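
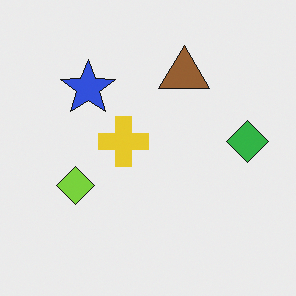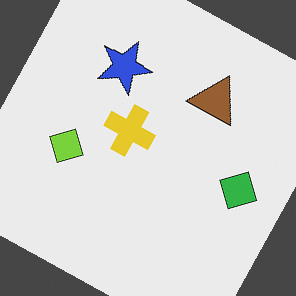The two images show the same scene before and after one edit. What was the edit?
It was rotated clockwise by a moderate amount.

Every shape is tilted by the same angle and the image corners show triangular fill wedges — a whole-image rotation by a non-right angle.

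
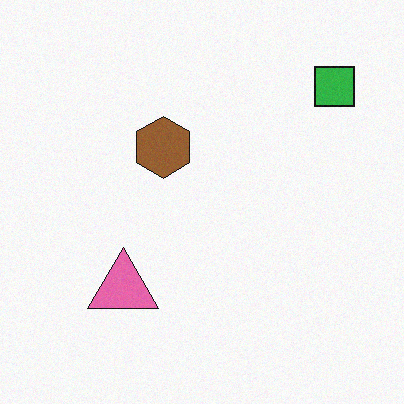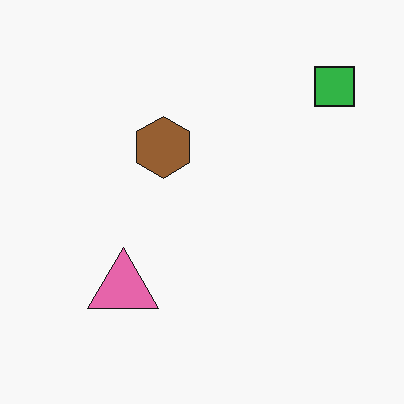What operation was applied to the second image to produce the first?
It was degraded with light additive noise.

Random speckle covers the whole image, including the flat background.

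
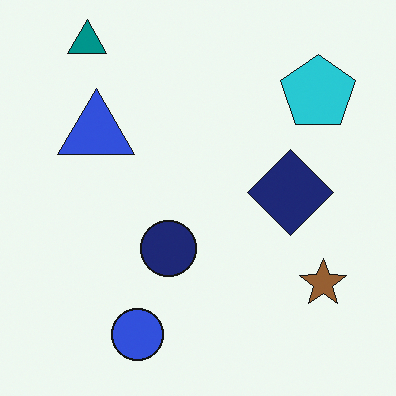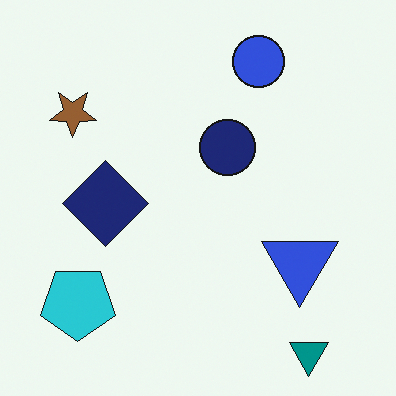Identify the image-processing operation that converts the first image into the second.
The second image is the first rotated 180°.

The teal triangle sits in the top-left of the first image and the bottom-right of the second — consistent with a whole-image 180° rotation.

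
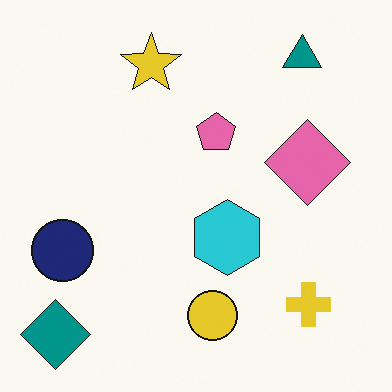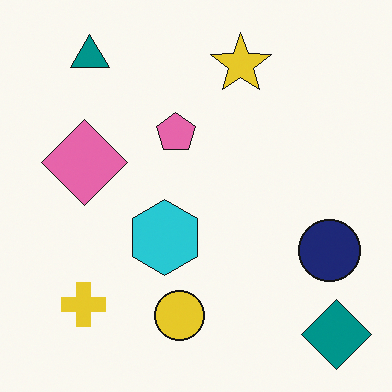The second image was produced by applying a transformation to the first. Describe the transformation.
Flipped horizontally (left ↔ right).

The teal diamond is in the bottom-left of the first image and the bottom-right of the second — shapes on opposite sides of the vertical midline have swapped in a mirror flip.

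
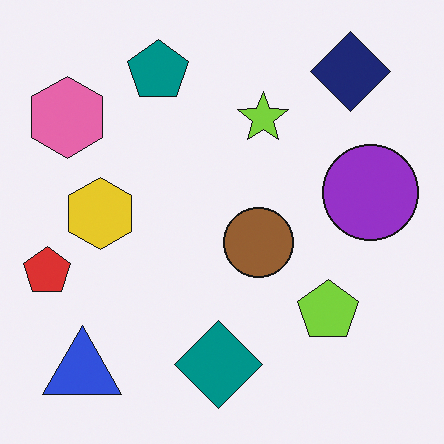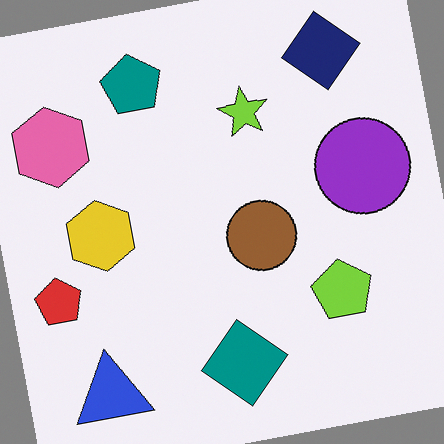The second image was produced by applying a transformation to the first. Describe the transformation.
The transformation is: rotated counter-clockwise by a small amount.

Every shape is tilted by the same angle and the image corners show triangular fill wedges — a whole-image rotation by a non-right angle.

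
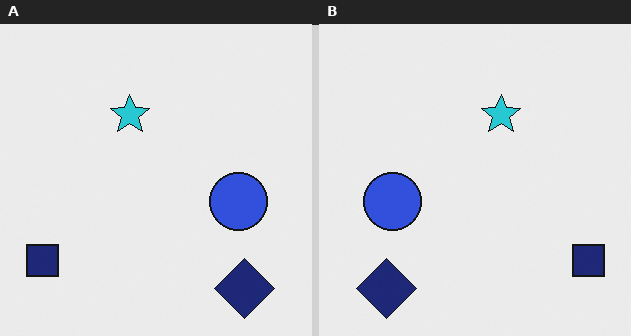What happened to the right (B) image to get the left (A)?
It was flipped horizontally (left ↔ right).

The navy square is in the bottom-right of the right (B) image and the bottom-left of the left (A) — shapes on opposite sides of the vertical midline have swapped in a mirror flip.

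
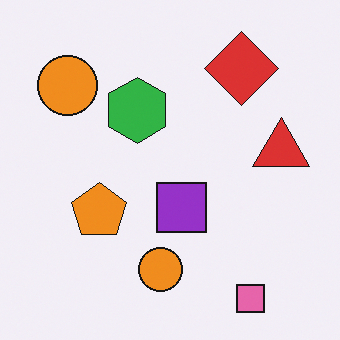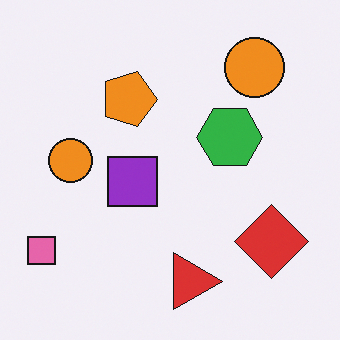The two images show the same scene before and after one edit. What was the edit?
The second image is the first rotated 90° clockwise.

The pink square sits in the bottom-right of the first image and the bottom-left of the second — consistent with a whole-image 90° clockwise rotation.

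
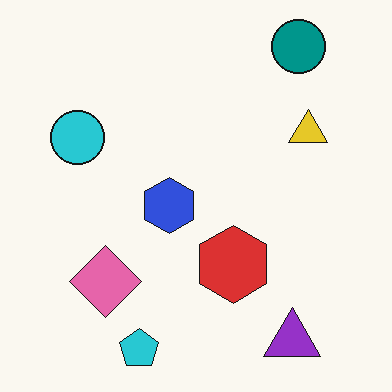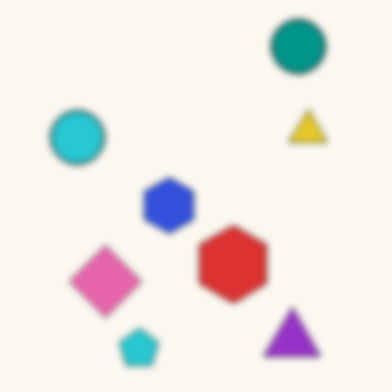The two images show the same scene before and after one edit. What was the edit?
Noticeably gaussian-blurred.

Shape edges and outlines are uniformly softened across the whole image.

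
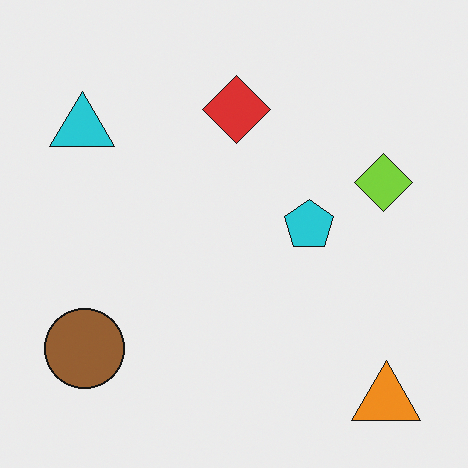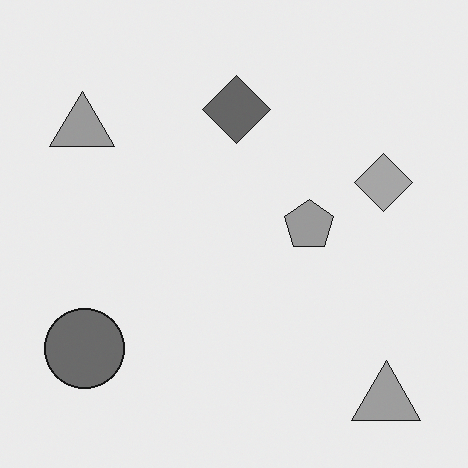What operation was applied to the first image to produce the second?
The second image is the first converted to grayscale.

All color is removed — every shape is now a shade of grey.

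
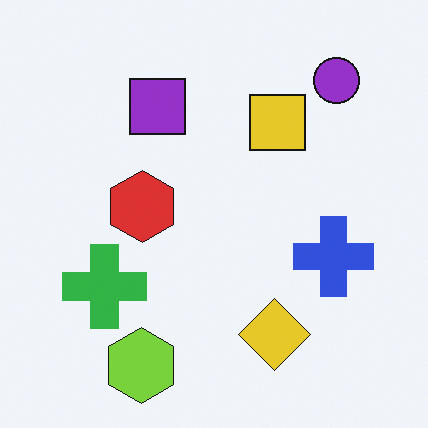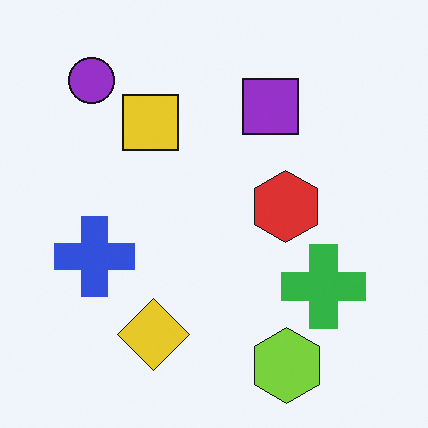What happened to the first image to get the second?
The second image is the first flipped horizontally (left ↔ right).

The purple circle is in the top-right of the first image and the top-left of the second — shapes on opposite sides of the vertical midline have swapped in a mirror flip.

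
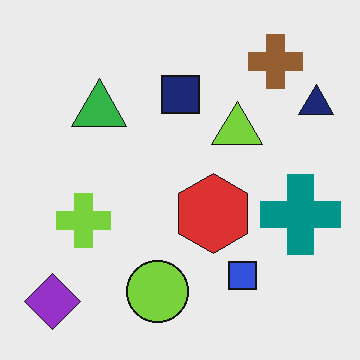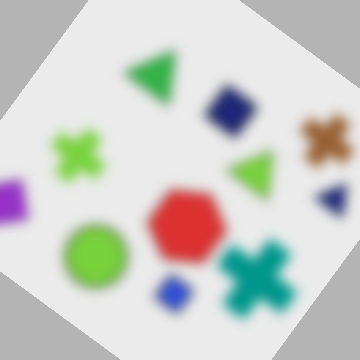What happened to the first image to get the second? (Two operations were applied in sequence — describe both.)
Strongly gaussian-blurred, then rotated clockwise by a large amount — several tens of degrees.

Shape edges and outlines are uniformly softened across the whole image. Every shape is tilted by the same angle and the image corners show triangular fill wedges — a whole-image rotation by a non-right angle.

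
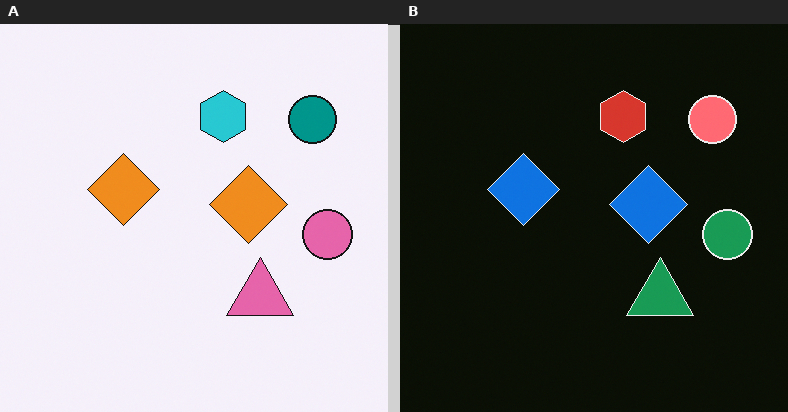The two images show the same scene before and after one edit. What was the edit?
The right (B) image is the left (A) color-inverted (negative).

The light background has become dark and every shape's color is its complement — a photographic negative.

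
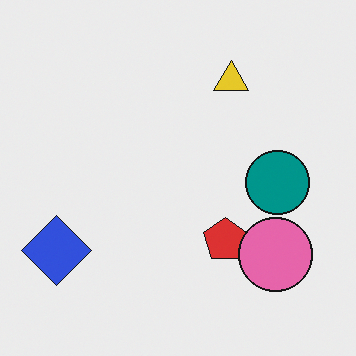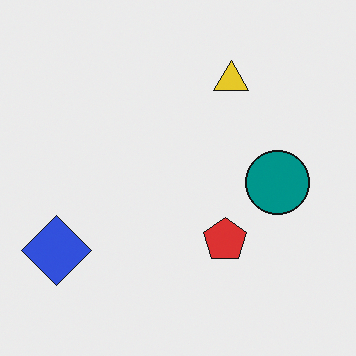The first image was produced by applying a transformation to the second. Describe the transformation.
The image was overlaid with an additional pink circle.

A pink circle appears in the first image that is absent from the second.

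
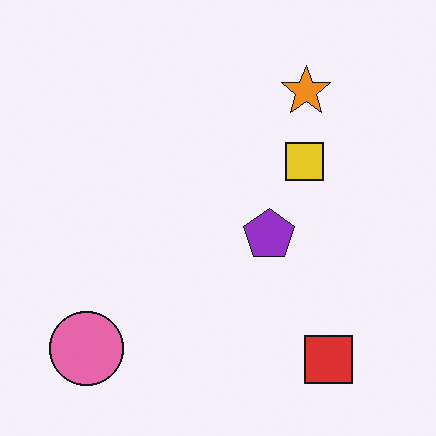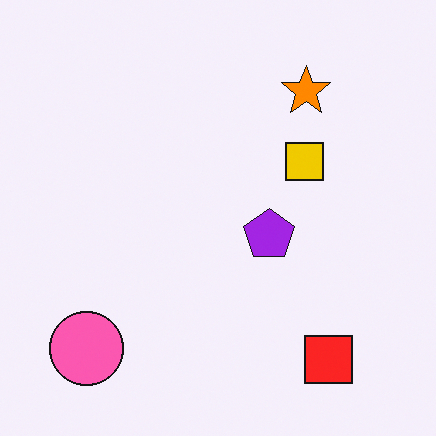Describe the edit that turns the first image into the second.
The image was slightly oversaturated.

All colors are more vivid — a global saturation change.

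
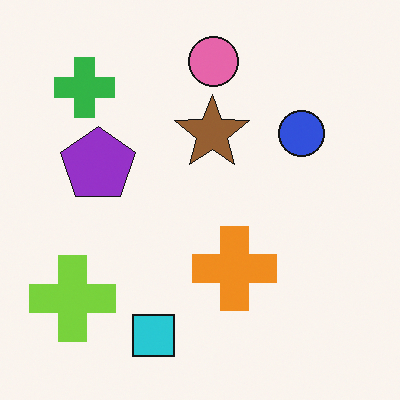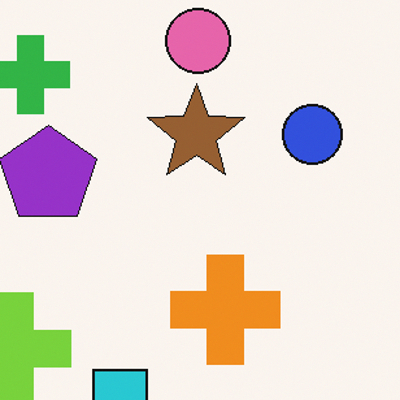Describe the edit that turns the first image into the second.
The image was cropped slightly and scaled back up.

The visible shapes are larger and the field of view is narrower; shapes near the original edges may be partly or wholly outside the frame — a crop-and-rescale.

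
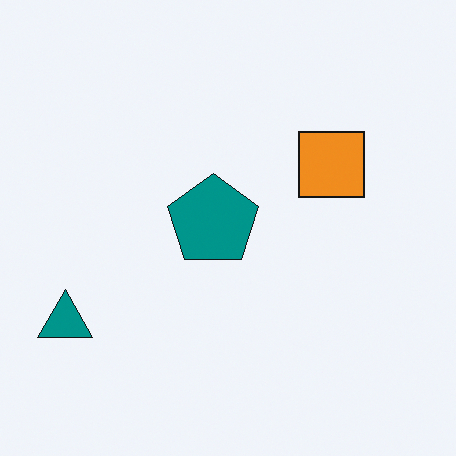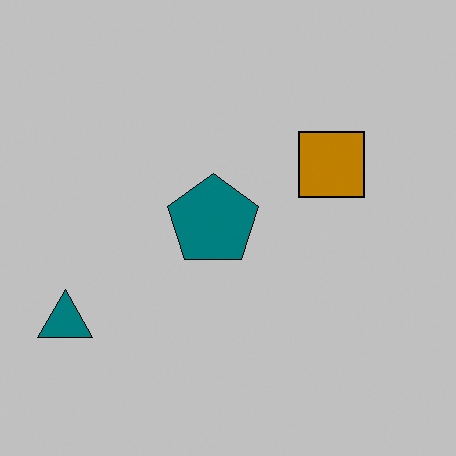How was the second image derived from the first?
The image was heavily posterized to just a handful of flat colors.

Each flat color has snapped to a coarser quantized level — most visibly, the near-white background has dropped to a flat grey.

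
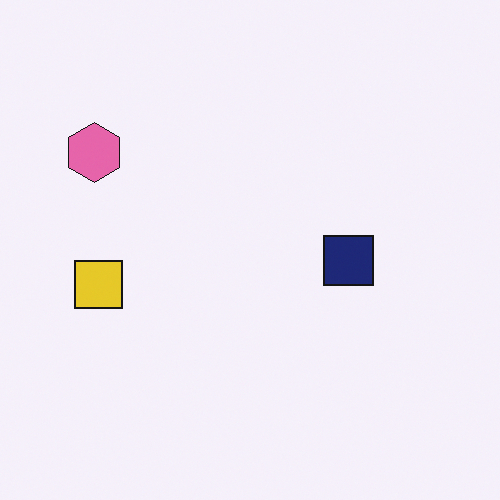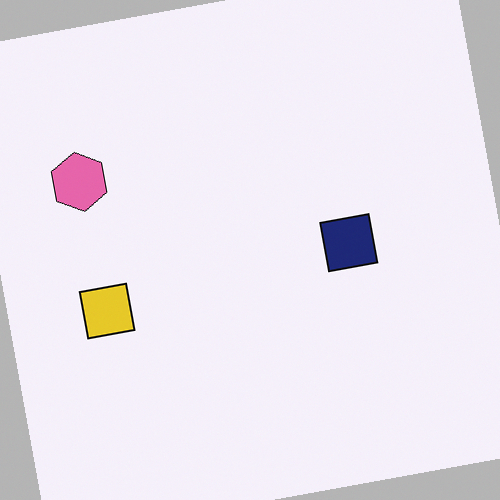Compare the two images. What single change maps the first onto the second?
It was rotated counter-clockwise by a slight angle.

Every shape is tilted by the same angle and the image corners show triangular fill wedges — a whole-image rotation by a non-right angle.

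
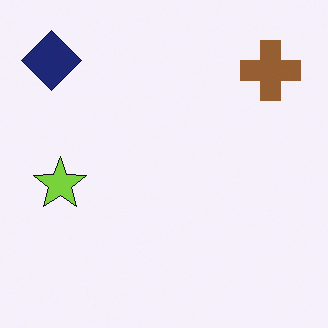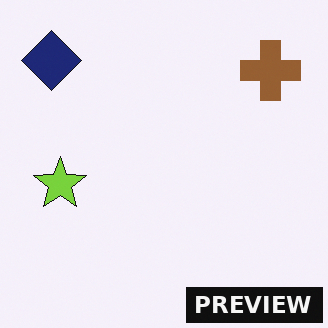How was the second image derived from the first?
The second image is the first watermarked with the text "PREVIEW" in the lower-right corner.

A dark label reading "PREVIEW" appears in the lower-right corner.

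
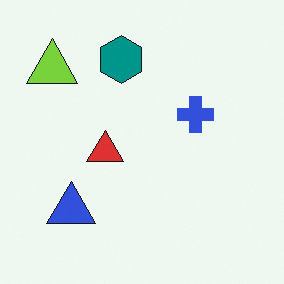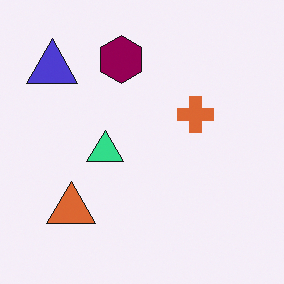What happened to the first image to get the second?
This is the original image hue-shifted noticeably.

Every shape's color has rotated by the same amount around the hue wheel — a uniform hue shift.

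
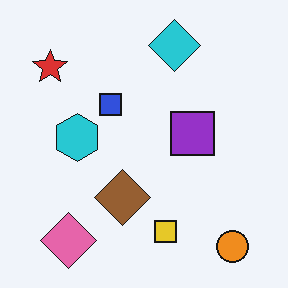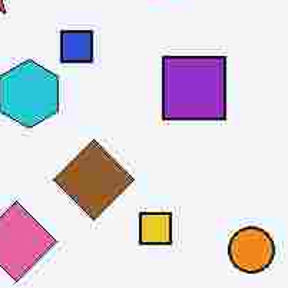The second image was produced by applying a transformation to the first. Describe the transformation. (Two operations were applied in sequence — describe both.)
Heavily JPEG-compressed with obvious blocking artifacts, then cropped slightly and scaled back up.

Blocky 8×8 compression artifacts appear around shape edges and the flat background shows ringing — characteristic JPEG degradation. The visible shapes are larger and the field of view is narrower; shapes near the original edges may be partly or wholly outside the frame — a crop-and-rescale.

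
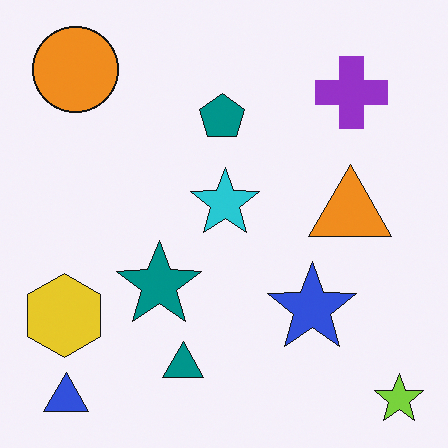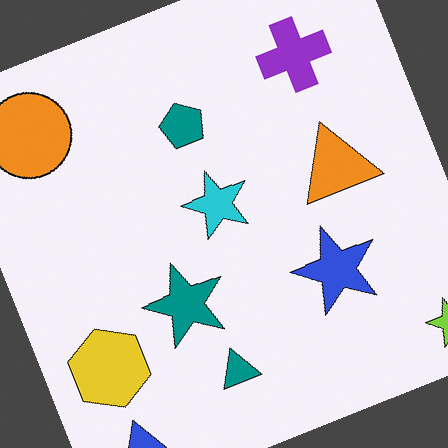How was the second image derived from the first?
The second image is the first rotated counter-clockwise by a clearly visible amount.

Every shape is tilted by the same angle and the image corners show triangular fill wedges — a whole-image rotation by a non-right angle.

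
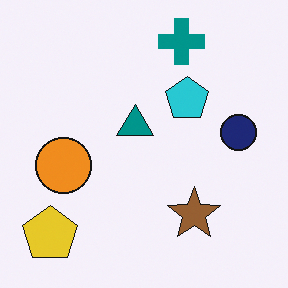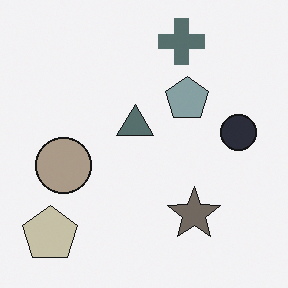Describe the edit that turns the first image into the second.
The second image is the first heavily desaturated.

All colors are more muted and greyish — a global saturation change.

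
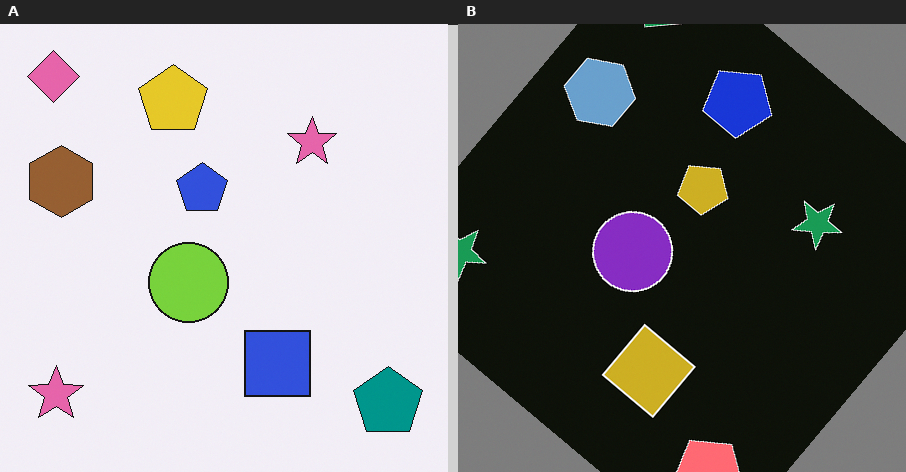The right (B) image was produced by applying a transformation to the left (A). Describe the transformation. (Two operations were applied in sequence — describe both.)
Rotated clockwise by a large amount — several tens of degrees, then color-inverted (negative).

Every shape is tilted by the same angle and the image corners show triangular fill wedges — a whole-image rotation by a non-right angle. The light background has become dark and every shape's color is its complement — a photographic negative.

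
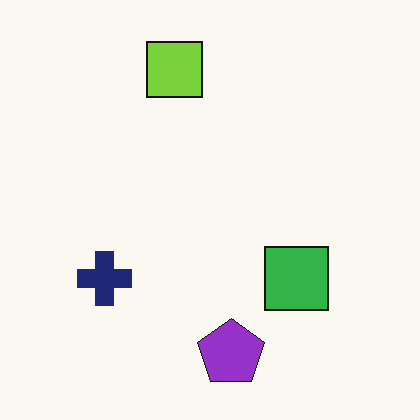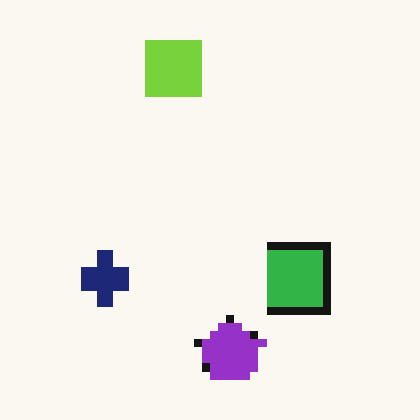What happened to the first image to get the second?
Moderately pixelated.

Shapes are reduced to large square blocks; fine edges and outlines are lost — a downscale-then-upscale (mosaic) effect.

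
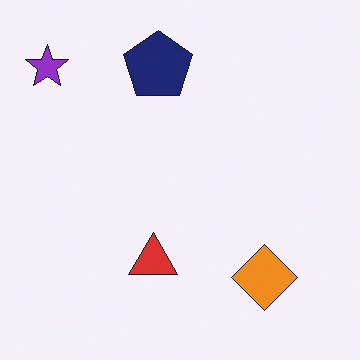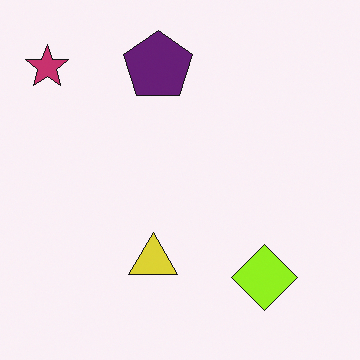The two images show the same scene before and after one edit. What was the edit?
The image was hue-shifted slightly.

Every shape's color has rotated by the same amount around the hue wheel — a uniform hue shift.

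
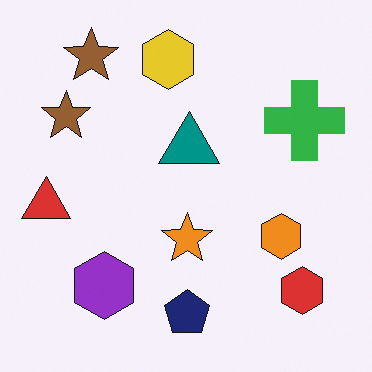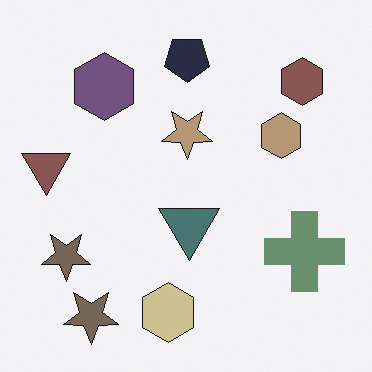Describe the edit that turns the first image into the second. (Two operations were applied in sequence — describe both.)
This is the original image flipped vertically (top ↔ bottom), then made much more muted (saturation change).

The navy pentagon is in the bottom of the first image and the top of the second — shapes on opposite sides of the horizontal midline have swapped in a mirror flip. All colors are more muted and greyish — a global saturation change.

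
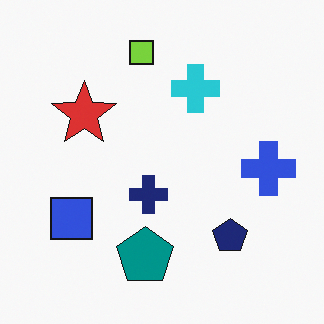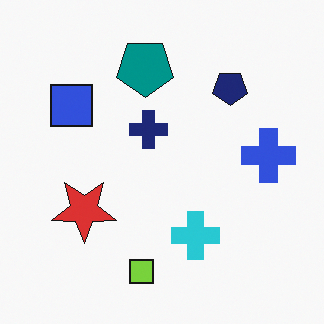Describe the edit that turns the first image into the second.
It was flipped vertically (top ↔ bottom).

The lime square is in the top of the first image and the bottom of the second — shapes on opposite sides of the horizontal midline have swapped in a mirror flip.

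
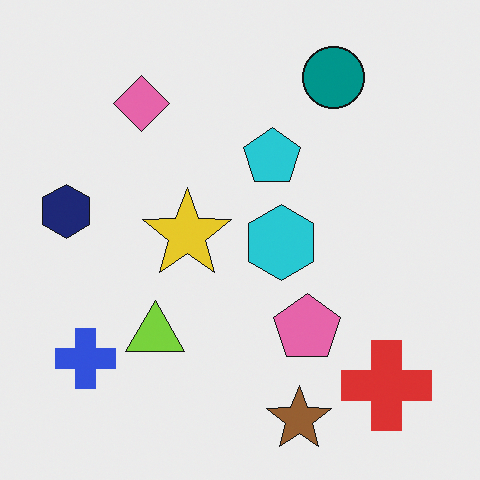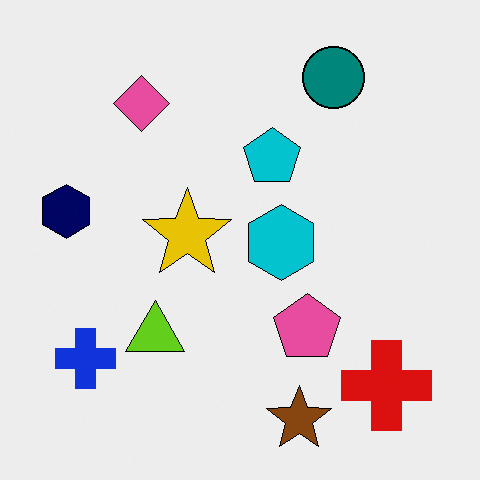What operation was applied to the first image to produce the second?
Given slightly increased contrast.

Tones are pushed away from mid-grey across the whole image — a global contrast change.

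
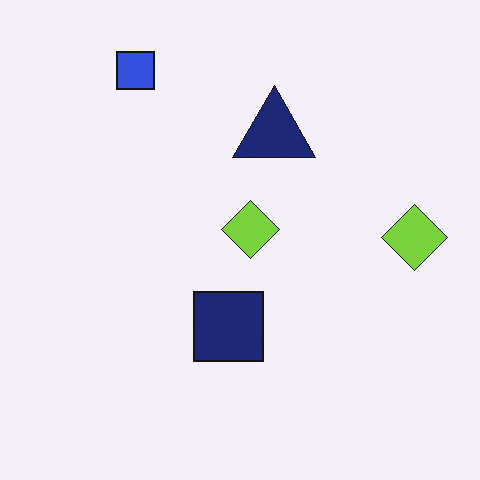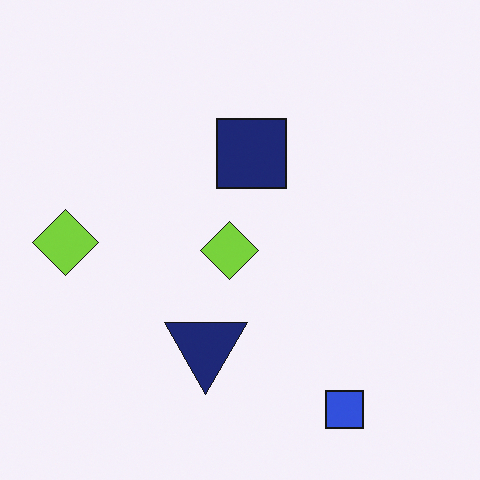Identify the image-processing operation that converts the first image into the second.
The image was rotated 180°.

The blue square sits in the top-left of the first image and the bottom-right of the second — consistent with a whole-image 180° rotation.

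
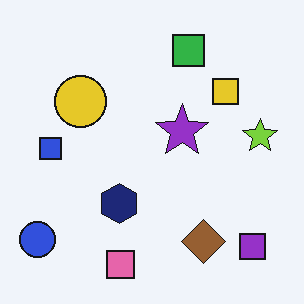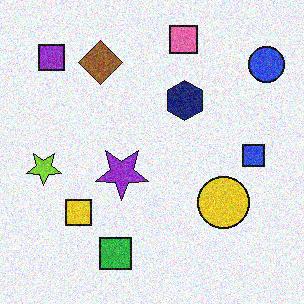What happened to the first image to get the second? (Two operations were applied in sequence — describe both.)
The second image is the first rotated 180°, then degraded with moderate additive noise.

The blue circle sits in the bottom-left of the first image and the top-right of the second — consistent with a whole-image 180° rotation. Random speckle covers the whole image, including the flat background.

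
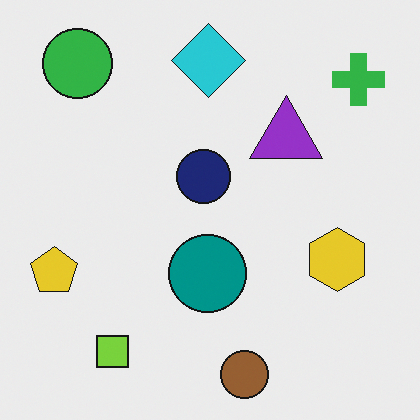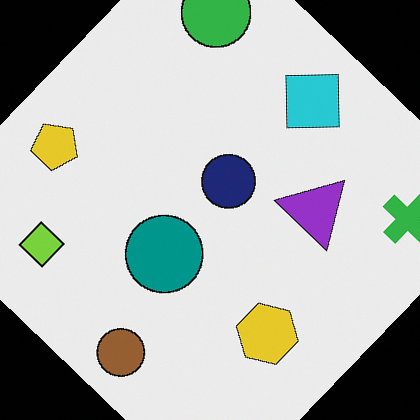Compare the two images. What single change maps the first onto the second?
It was rotated clockwise by a large amount — several tens of degrees.

Every shape is tilted by the same angle and the image corners show triangular fill wedges — a whole-image rotation by a non-right angle.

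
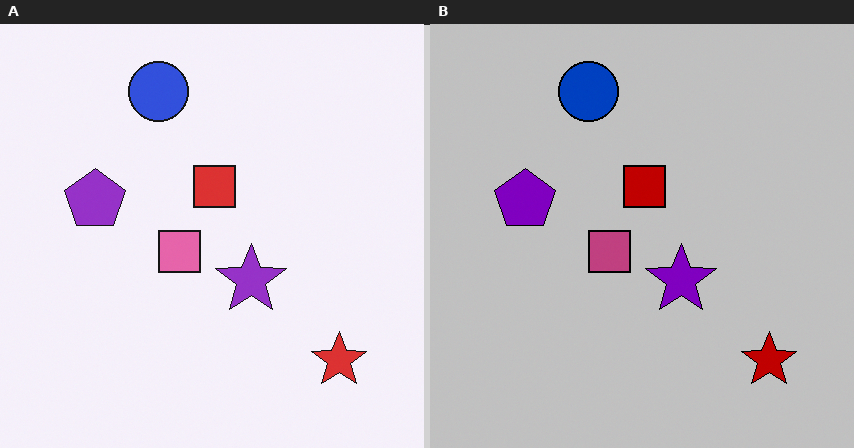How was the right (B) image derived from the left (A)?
The image was aggressively posterized.

Each flat color has snapped to a coarser quantized level — most visibly, the near-white background has dropped to a flat grey.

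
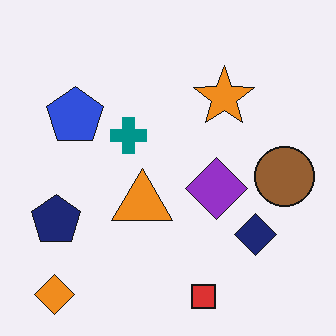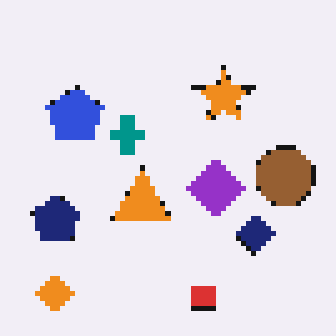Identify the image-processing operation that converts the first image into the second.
It was lightly pixelated (a mild mosaic effect).

Shapes are reduced to large square blocks; fine edges and outlines are lost — a downscale-then-upscale (mosaic) effect.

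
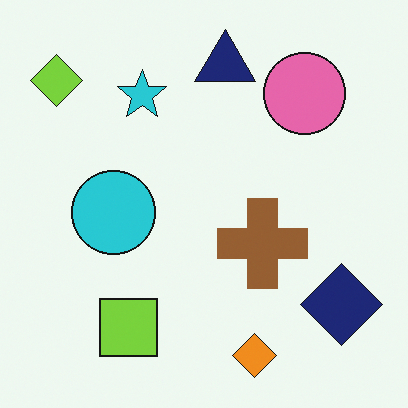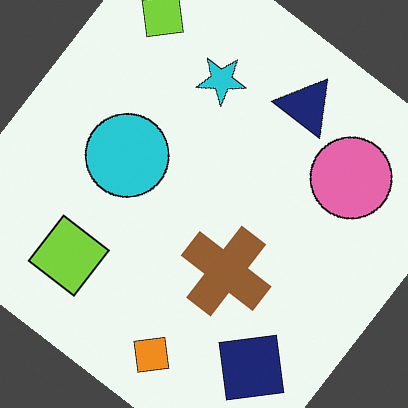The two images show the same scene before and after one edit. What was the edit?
This is the original image rotated clockwise by a large amount — several tens of degrees.

Every shape is tilted by the same angle and the image corners show triangular fill wedges — a whole-image rotation by a non-right angle.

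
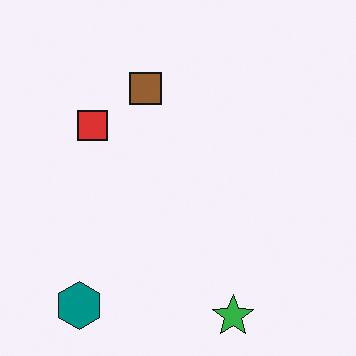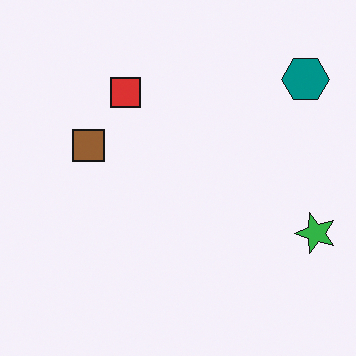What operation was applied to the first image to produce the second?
It was transposed (reflected across the top-left ↔ bottom-right diagonal).

Shapes have swapped their row and column positions — what was in the top-right is now in the bottom-left — a diagonal reflection.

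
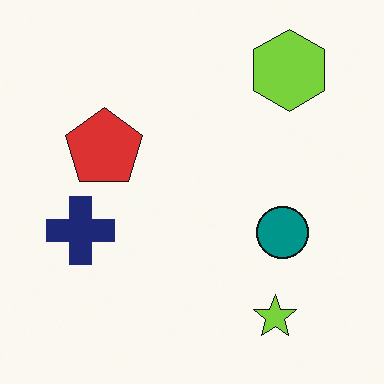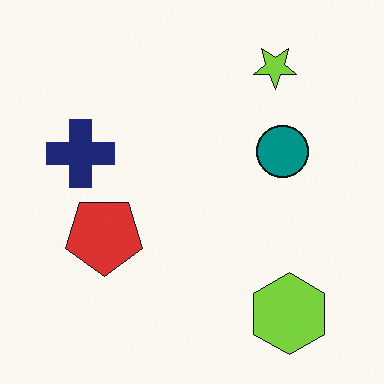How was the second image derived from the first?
Flipped vertically (top ↔ bottom).

The lime star is in the bottom-right of the first image and the top-right of the second — shapes on opposite sides of the horizontal midline have swapped in a mirror flip.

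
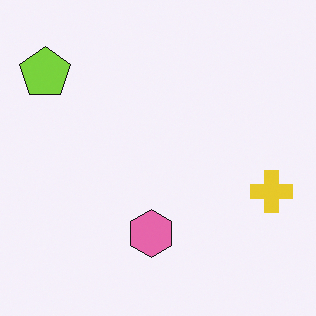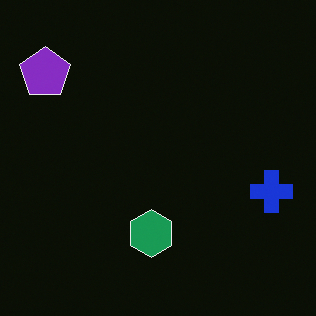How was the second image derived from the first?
The transformation is: color-inverted (negative).

The light background has become dark and every shape's color is its complement — a photographic negative.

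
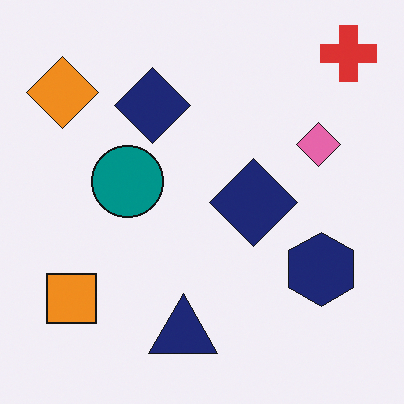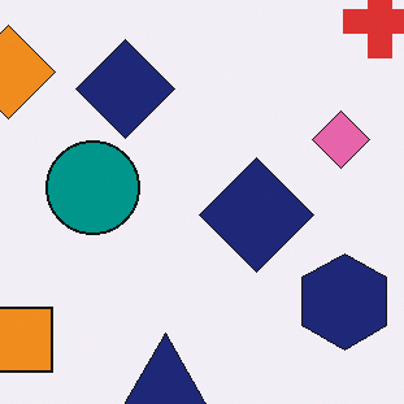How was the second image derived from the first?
Cropped to a modestly smaller region and rescaled.

The visible shapes are larger and the field of view is narrower; shapes near the original edges may be partly or wholly outside the frame — a crop-and-rescale.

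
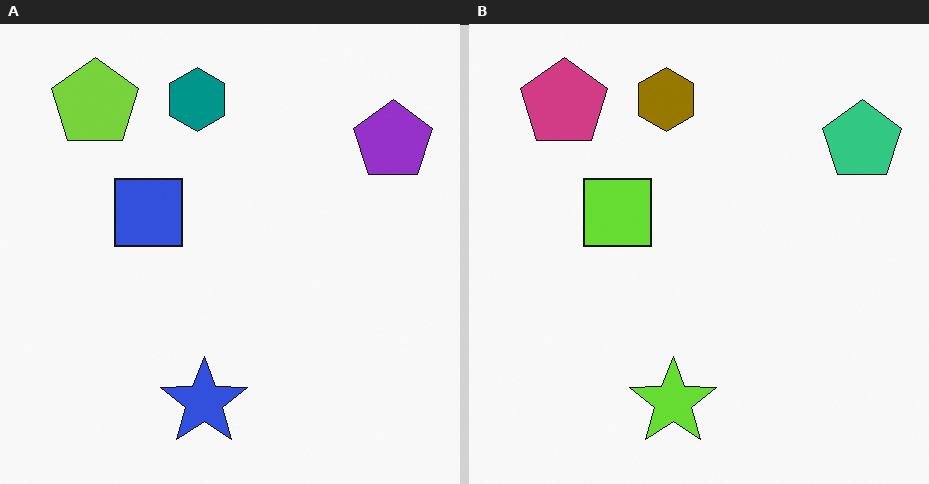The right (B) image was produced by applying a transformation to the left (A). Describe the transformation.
It was hue-shifted by a large amount.

Every shape's color has rotated by the same amount around the hue wheel — a uniform hue shift.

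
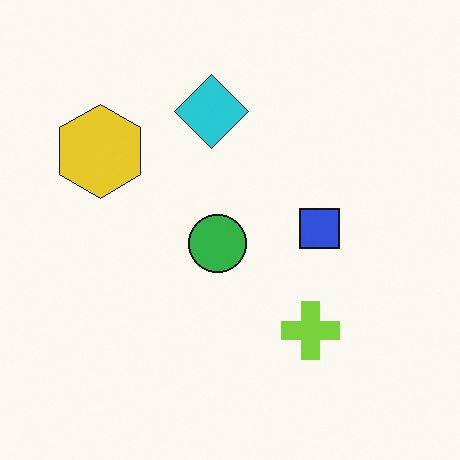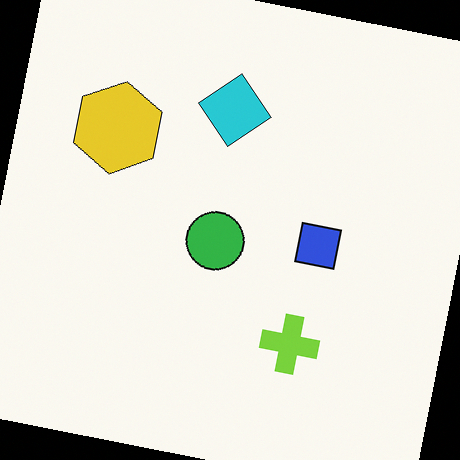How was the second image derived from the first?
The transformation is: rotated clockwise by a slight angle.

Every shape is tilted by the same angle and the image corners show triangular fill wedges — a whole-image rotation by a non-right angle.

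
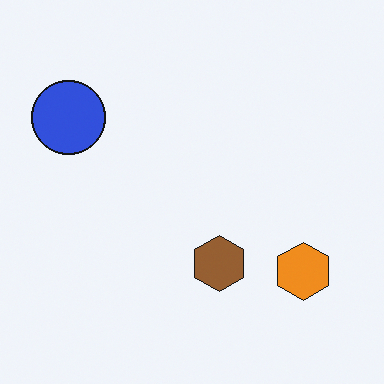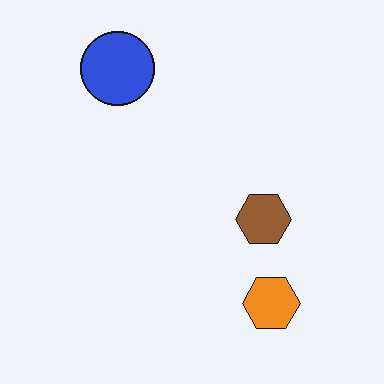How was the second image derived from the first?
This is the original image transposed (reflected across the top-left ↔ bottom-right diagonal).

Shapes have swapped their row and column positions — what was in the top-right is now in the bottom-left — a diagonal reflection.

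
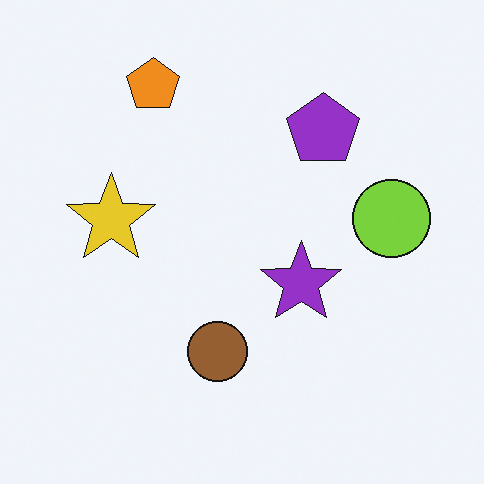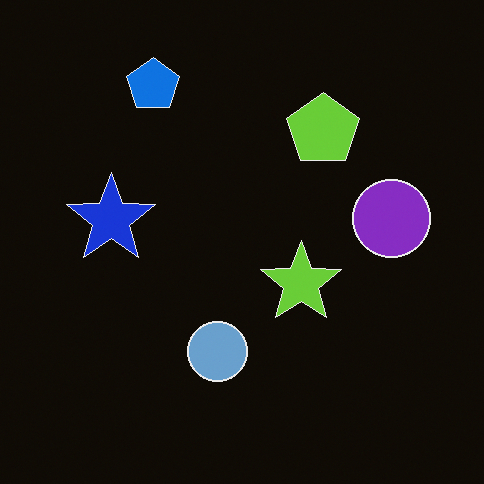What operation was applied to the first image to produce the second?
It was color-inverted (negative).

The light background has become dark and every shape's color is its complement — a photographic negative.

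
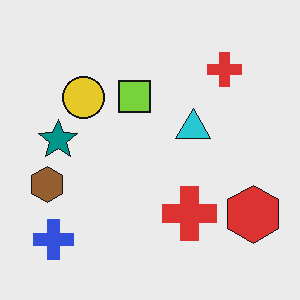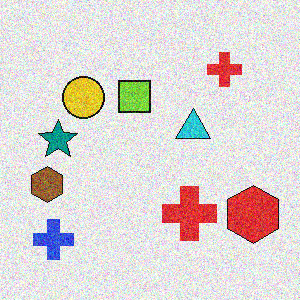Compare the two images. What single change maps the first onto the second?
The transformation is: degraded with visible gaussian noise.

Random speckle covers the whole image, including the flat background.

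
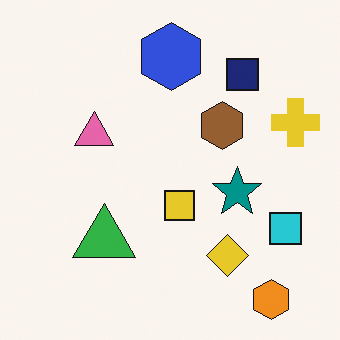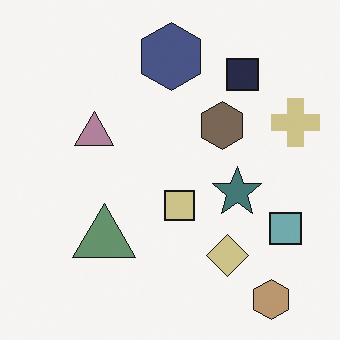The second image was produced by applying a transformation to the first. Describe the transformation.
The image was made much more muted (saturation change).

All colors are more muted and greyish — a global saturation change.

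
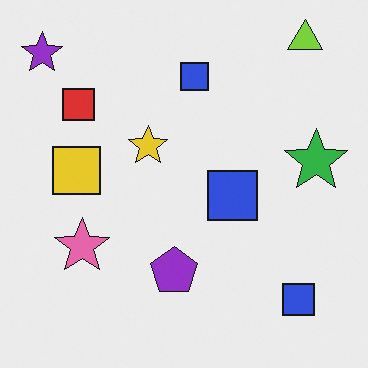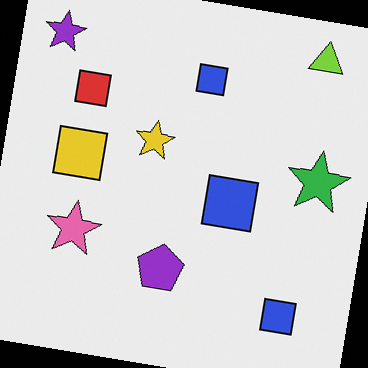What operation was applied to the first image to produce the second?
This is the original image rotated clockwise by a slight angle.

Every shape is tilted by the same angle and the image corners show triangular fill wedges — a whole-image rotation by a non-right angle.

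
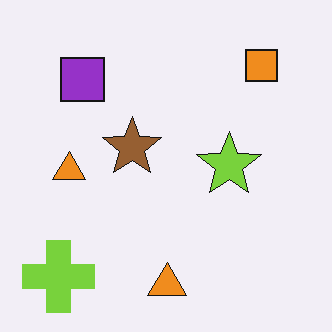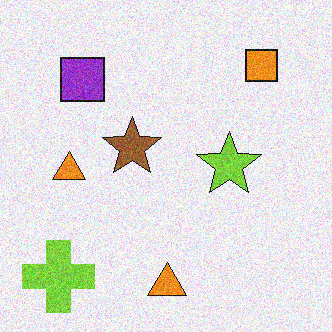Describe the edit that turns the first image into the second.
The second image is the first degraded with moderate additive noise.

Random speckle covers the whole image, including the flat background.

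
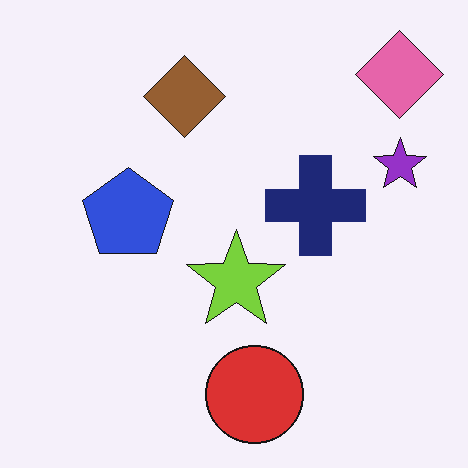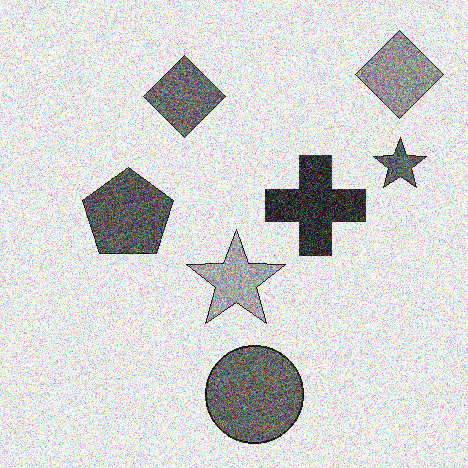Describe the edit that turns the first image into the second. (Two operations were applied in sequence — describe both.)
The second image is the first converted to grayscale, then degraded with a thick layer of grain.

All color is removed — every shape is now a shade of grey. Random speckle covers the whole image, including the flat background.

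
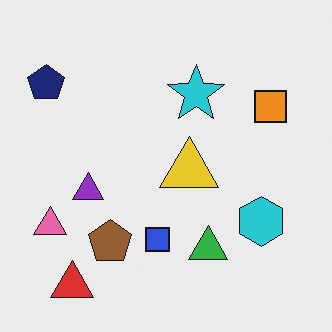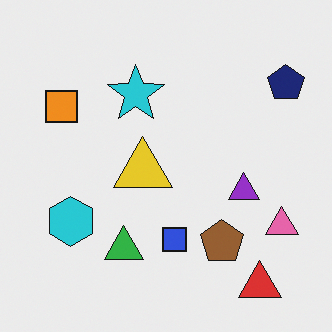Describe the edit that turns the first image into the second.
This is the original image flipped horizontally (left ↔ right).

The navy pentagon is in the top-left of the first image and the top-right of the second — shapes on opposite sides of the vertical midline have swapped in a mirror flip.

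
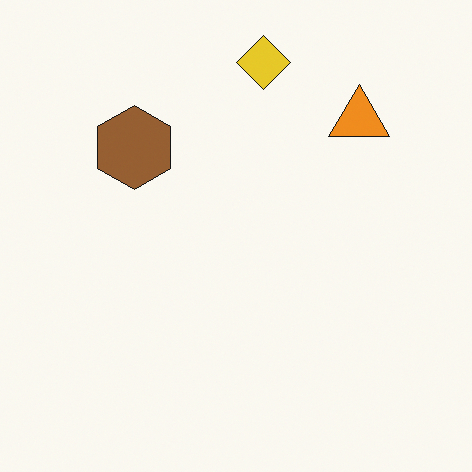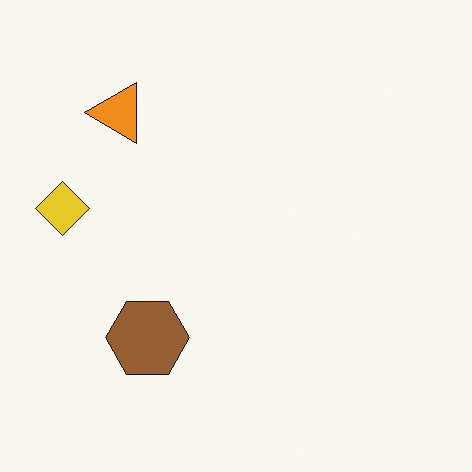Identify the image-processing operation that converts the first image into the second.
It was rotated 90° counter-clockwise.

The yellow diamond sits in the top of the first image and the left of the second — consistent with a whole-image 90° counter-clockwise rotation.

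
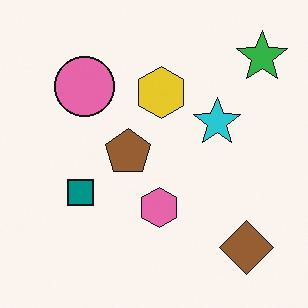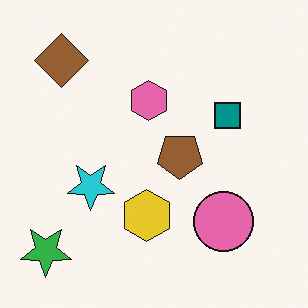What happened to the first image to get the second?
It was rotated 180°.

The green star sits in the top-right of the first image and the bottom-left of the second — consistent with a whole-image 180° rotation.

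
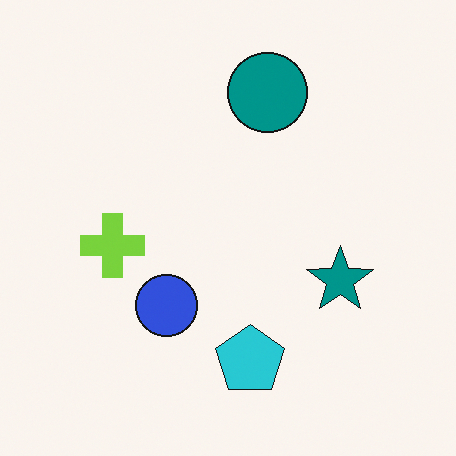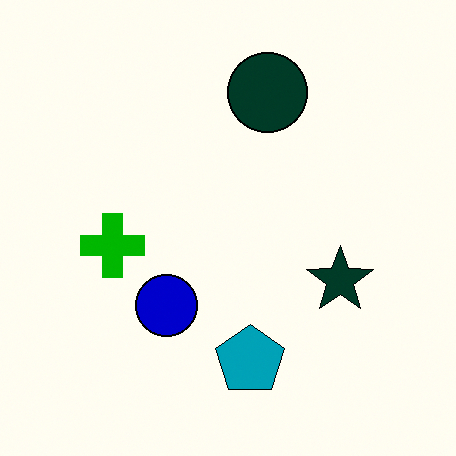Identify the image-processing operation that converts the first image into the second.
The second image is the first given much higher contrast.

Tones are pushed away from mid-grey across the whole image — a global contrast change.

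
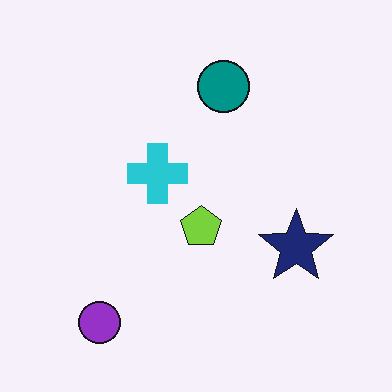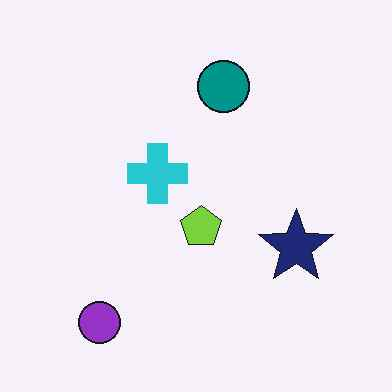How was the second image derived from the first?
The image was given moderate JPEG compression.

Blocky 8×8 compression artifacts appear around shape edges and the flat background shows ringing — characteristic JPEG degradation.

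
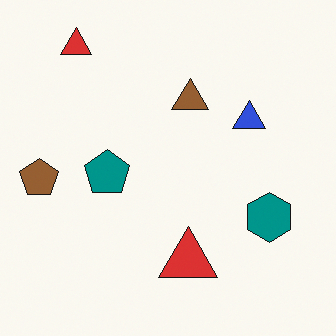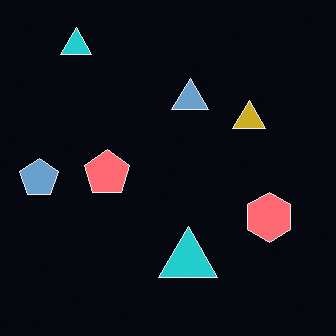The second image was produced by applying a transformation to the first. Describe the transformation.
The second image is the first color-inverted (negative).

The light background has become dark and every shape's color is its complement — a photographic negative.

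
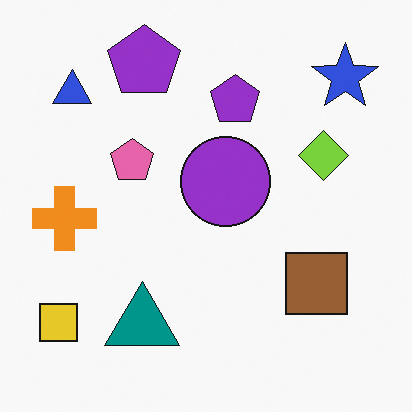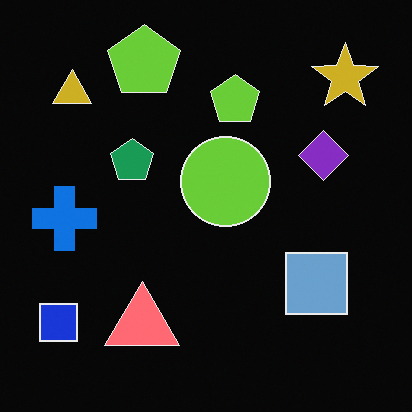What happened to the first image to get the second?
The transformation is: color-inverted (negative).

The light background has become dark and every shape's color is its complement — a photographic negative.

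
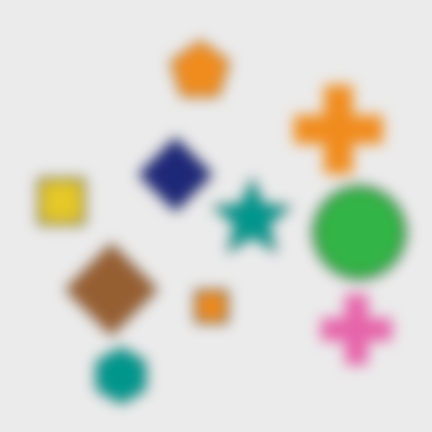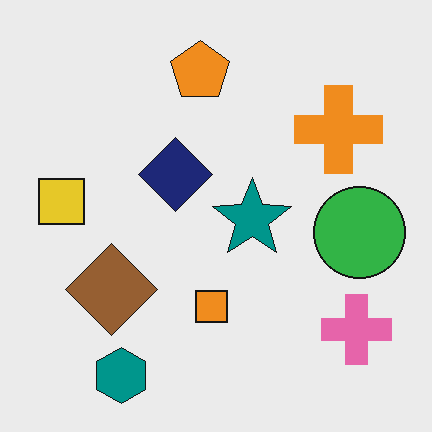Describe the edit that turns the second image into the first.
The transformation is: heavily blurred.

Shape edges and outlines are uniformly softened across the whole image.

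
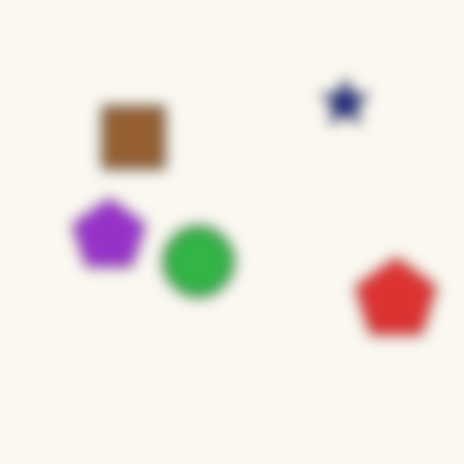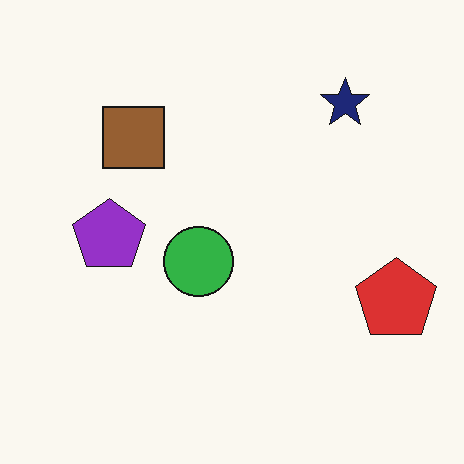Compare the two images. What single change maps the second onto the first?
This is the original image heavily blurred.

Shape edges and outlines are uniformly softened across the whole image.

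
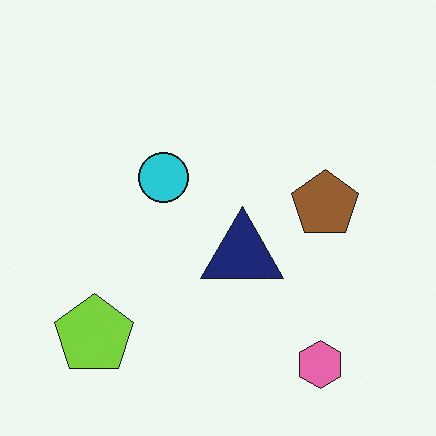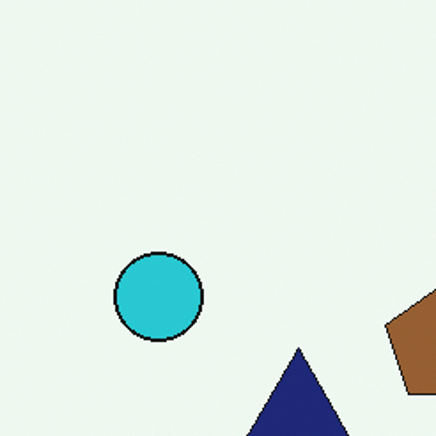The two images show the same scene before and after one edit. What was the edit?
It was cropped to a noticeably smaller region and rescaled.

The visible shapes are larger and the field of view is narrower; shapes near the original edges may be partly or wholly outside the frame — a crop-and-rescale.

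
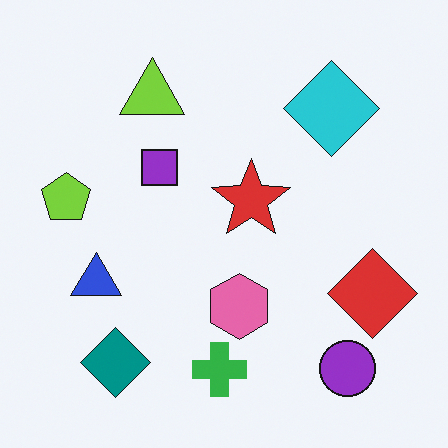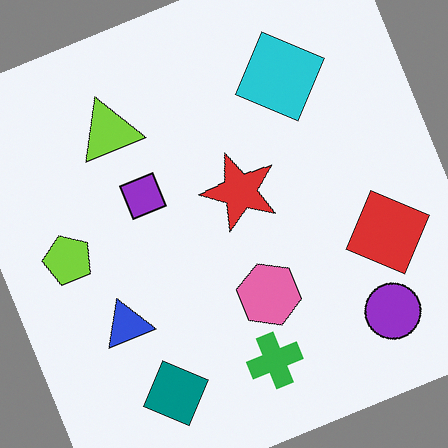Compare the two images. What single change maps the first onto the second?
The transformation is: rotated counter-clockwise by a moderate amount.

Every shape is tilted by the same angle and the image corners show triangular fill wedges — a whole-image rotation by a non-right angle.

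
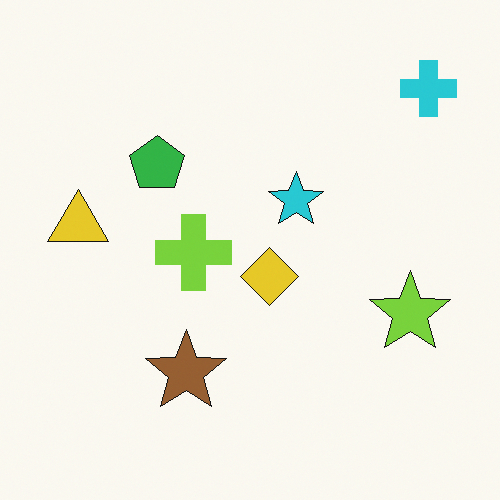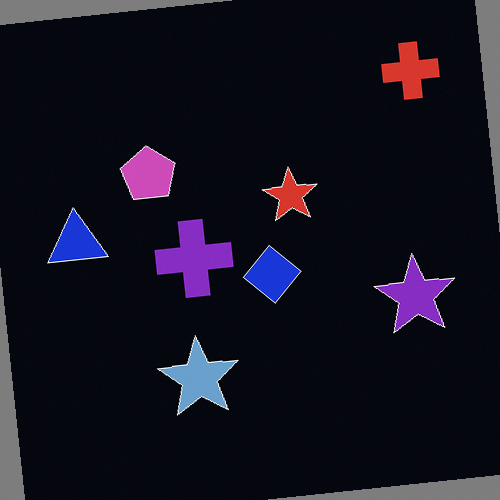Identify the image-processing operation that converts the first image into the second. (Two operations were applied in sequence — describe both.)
The image was rotated counter-clockwise by a slight angle, then color-inverted (negative).

Every shape is tilted by the same angle and the image corners show triangular fill wedges — a whole-image rotation by a non-right angle. The light background has become dark and every shape's color is its complement — a photographic negative.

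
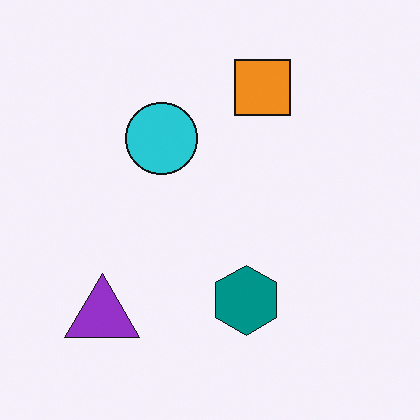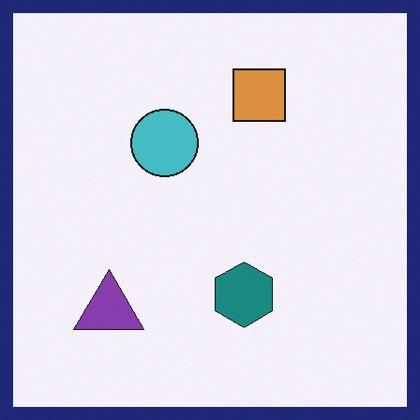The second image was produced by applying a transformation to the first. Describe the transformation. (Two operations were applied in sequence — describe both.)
The second image is the first slightly desaturated, then framed with a navy border.

All colors are more muted and greyish — a global saturation change. A solid navy frame runs around the edge of the second image, with the content slightly shrunk inside it.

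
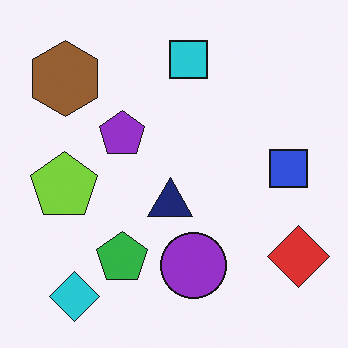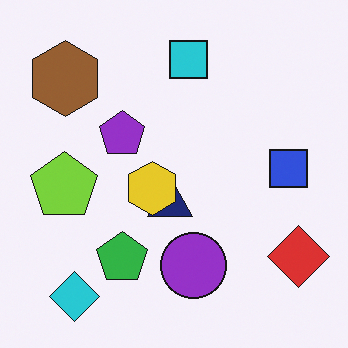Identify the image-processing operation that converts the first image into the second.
It was overlaid with an additional yellow hexagon.

A yellow hexagon appears in the second image that is absent from the first.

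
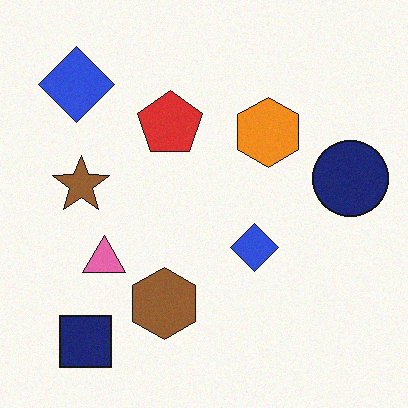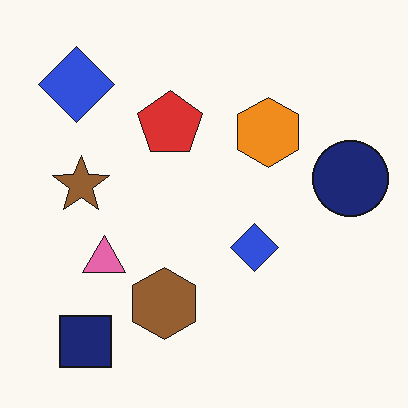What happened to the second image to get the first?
Degraded with a light layer of grain.

Random speckle covers the whole image, including the flat background.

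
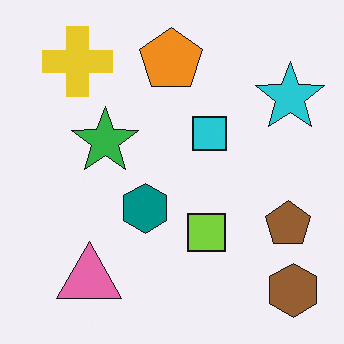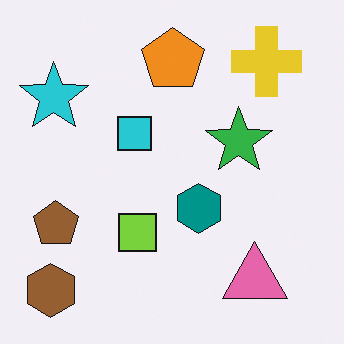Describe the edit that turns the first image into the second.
It was flipped horizontally (left ↔ right).

The brown hexagon is in the bottom-right of the first image and the bottom-left of the second — shapes on opposite sides of the vertical midline have swapped in a mirror flip.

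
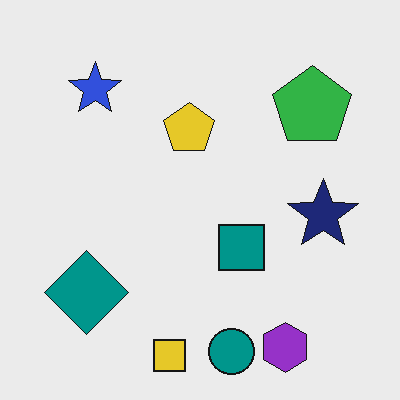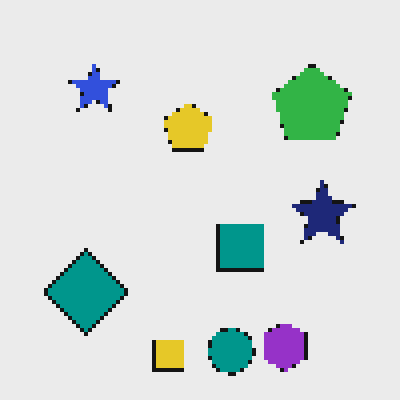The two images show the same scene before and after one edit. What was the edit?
The second image is the first lightly pixelated (a mild mosaic effect).

Shapes are reduced to large square blocks; fine edges and outlines are lost — a downscale-then-upscale (mosaic) effect.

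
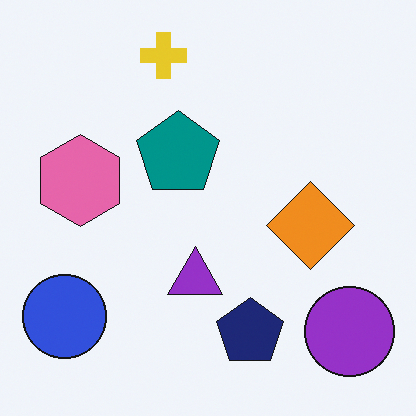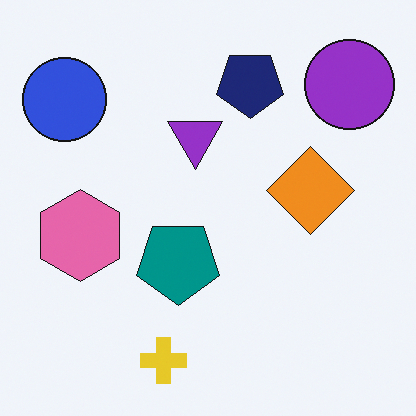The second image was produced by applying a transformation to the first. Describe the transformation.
The image was flipped vertically (top ↔ bottom).

The yellow cross is in the top of the first image and the bottom of the second — shapes on opposite sides of the horizontal midline have swapped in a mirror flip.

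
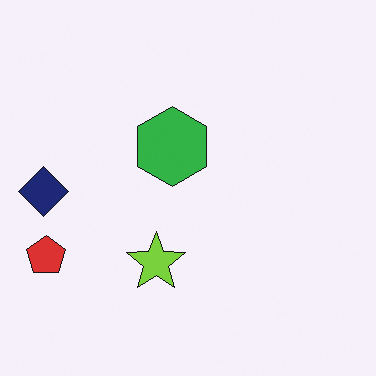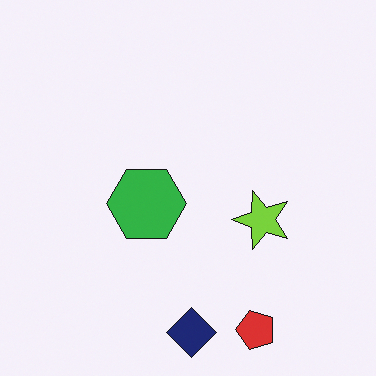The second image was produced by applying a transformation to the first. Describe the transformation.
This is the original image rotated 90° counter-clockwise.

The red pentagon sits in the bottom-left of the first image and the bottom-right of the second — consistent with a whole-image 90° counter-clockwise rotation.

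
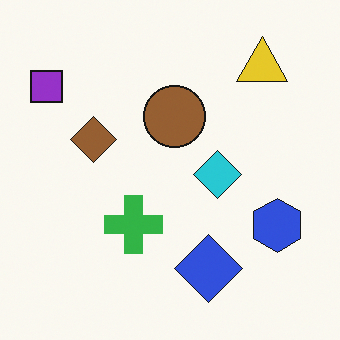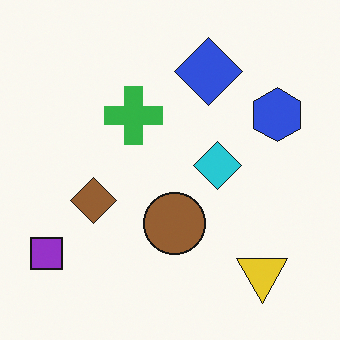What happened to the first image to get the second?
The second image is the first flipped vertically (top ↔ bottom).

The yellow triangle is in the top-right of the first image and the bottom-right of the second — shapes on opposite sides of the horizontal midline have swapped in a mirror flip.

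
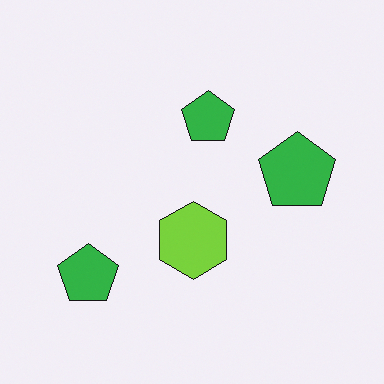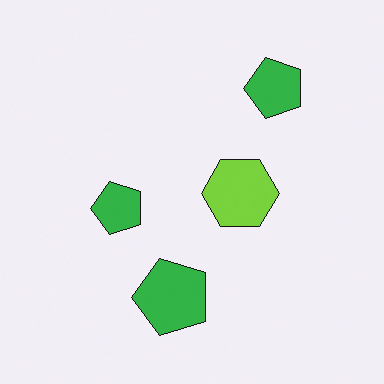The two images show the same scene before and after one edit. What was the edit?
This is the original image transposed (reflected across the top-left ↔ bottom-right diagonal).

Shapes have swapped their row and column positions — what was in the top-right is now in the bottom-left — a diagonal reflection.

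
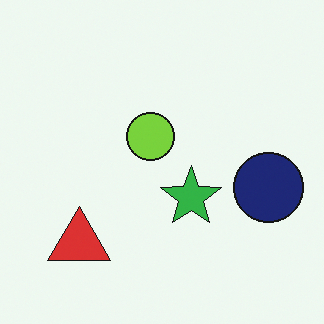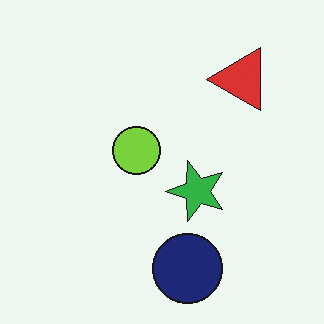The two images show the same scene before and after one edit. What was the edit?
It was transposed (reflected across the top-left ↔ bottom-right diagonal).

Shapes have swapped their row and column positions — what was in the top-right is now in the bottom-left — a diagonal reflection.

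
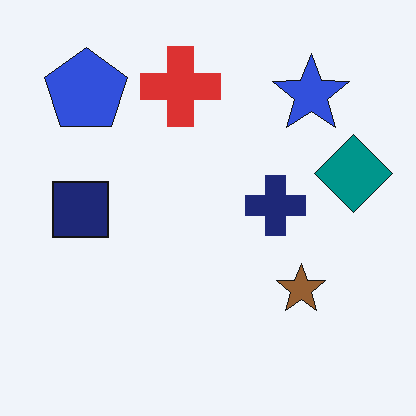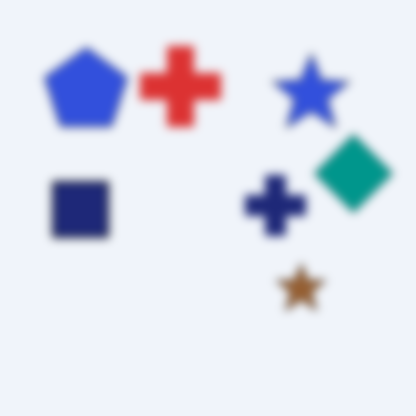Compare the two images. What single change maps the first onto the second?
The image was moderately blurred.

Shape edges and outlines are uniformly softened across the whole image.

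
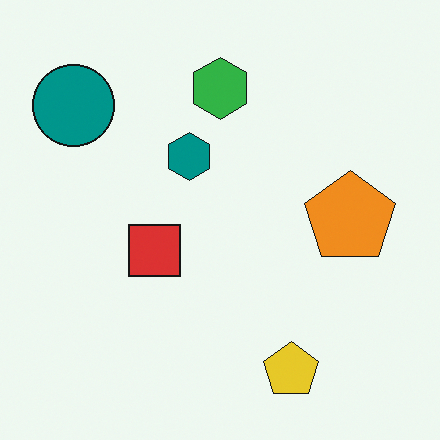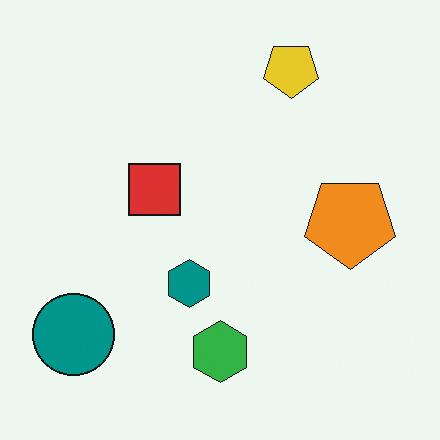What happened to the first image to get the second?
The transformation is: flipped vertically (top ↔ bottom).

The yellow pentagon is in the bottom of the first image and the top of the second — shapes on opposite sides of the horizontal midline have swapped in a mirror flip.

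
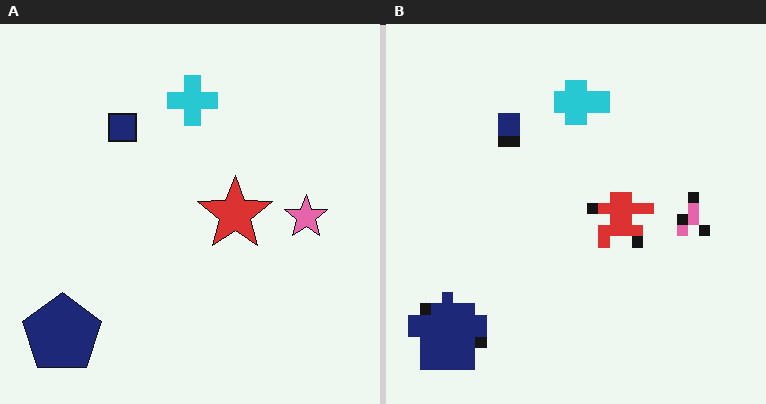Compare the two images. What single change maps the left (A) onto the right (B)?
The transformation is: coarsely pixelated.

Shapes are reduced to large square blocks; fine edges and outlines are lost — a downscale-then-upscale (mosaic) effect.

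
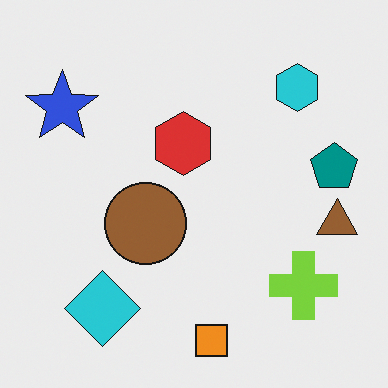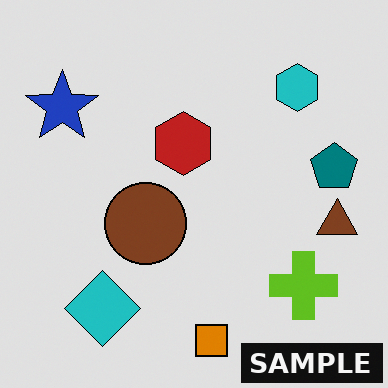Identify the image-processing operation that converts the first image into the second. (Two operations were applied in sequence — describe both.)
The transformation is: posterized to a reduced palette, then watermarked with the text "SAMPLE" in the lower-right corner.

Each flat color has snapped to a coarser quantized level — most visibly, the near-white background has dropped to a flat grey. A dark label reading "SAMPLE" appears in the lower-right corner.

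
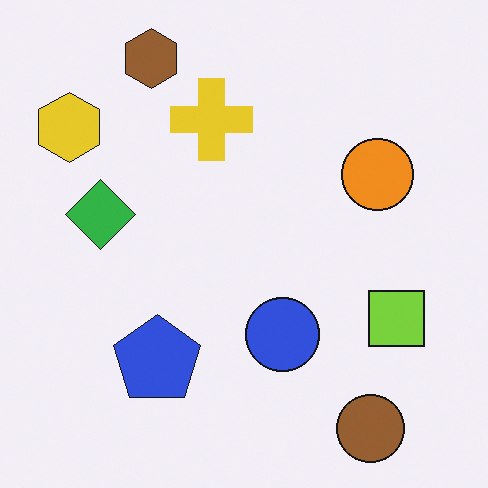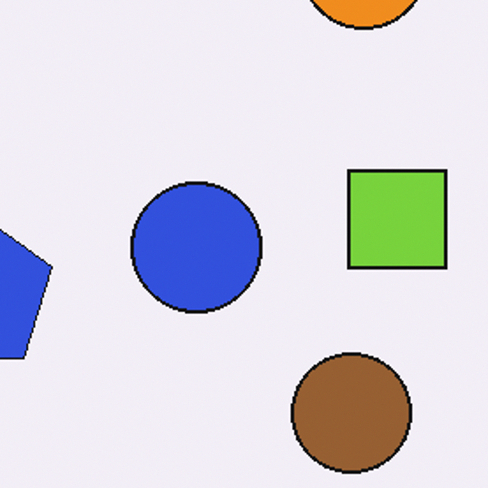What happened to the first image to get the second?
It was cropped to a noticeably smaller region and rescaled.

The visible shapes are larger and the field of view is narrower; shapes near the original edges may be partly or wholly outside the frame — a crop-and-rescale.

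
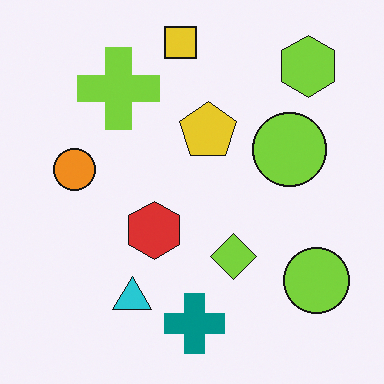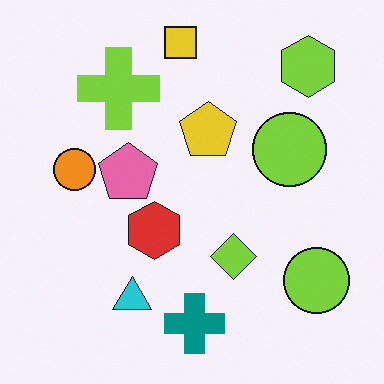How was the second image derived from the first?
The second image is the first overlaid with an additional pink pentagon.

A pink pentagon appears in the second image that is absent from the first.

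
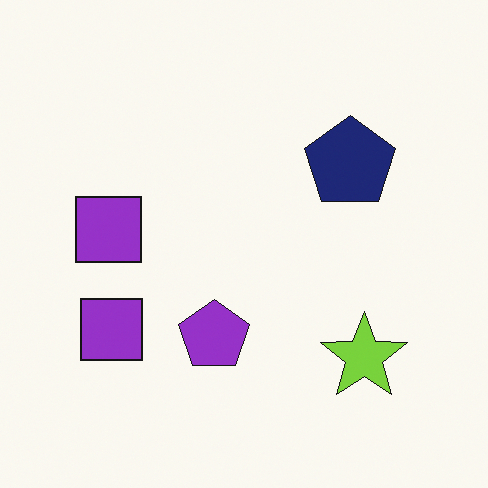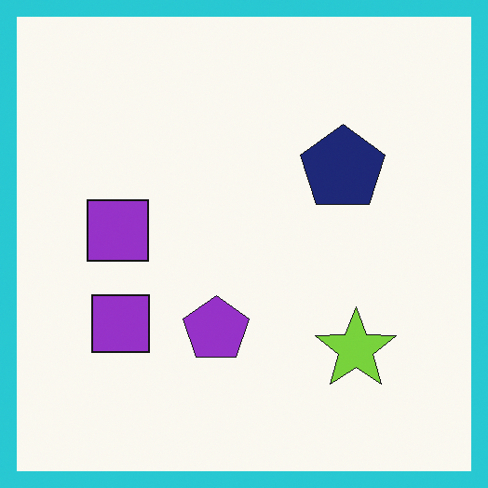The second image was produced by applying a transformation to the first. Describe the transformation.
It was framed with a cyan border.

A solid cyan frame runs around the edge of the second image, with the content slightly shrunk inside it.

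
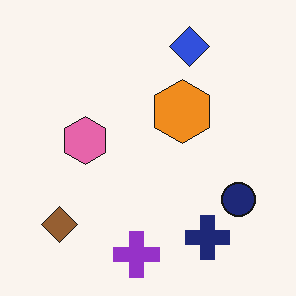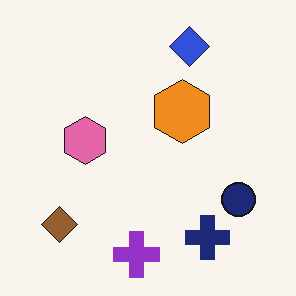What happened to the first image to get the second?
It was JPEG-compressed with visible artifacts.

Blocky 8×8 compression artifacts appear around shape edges and the flat background shows ringing — characteristic JPEG degradation.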